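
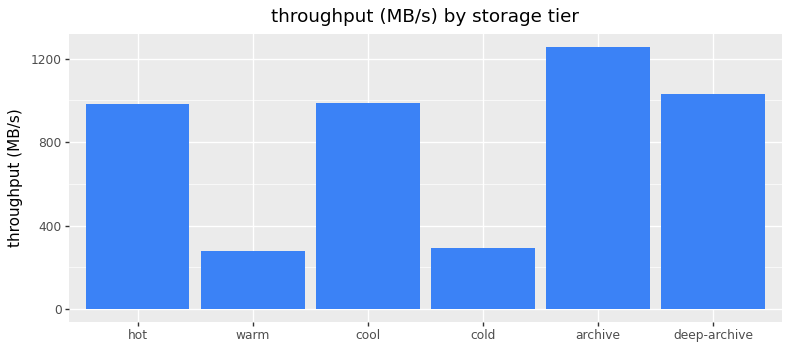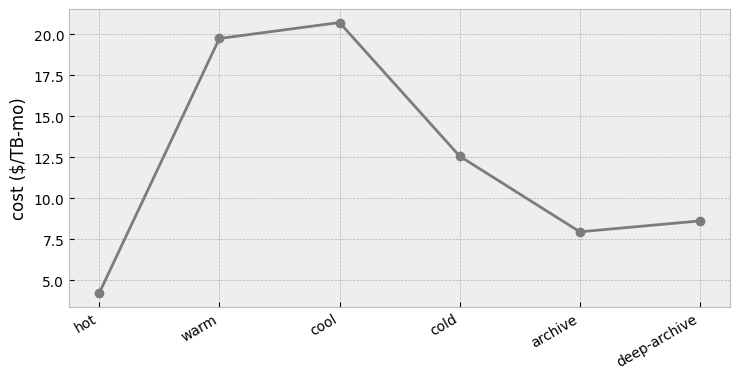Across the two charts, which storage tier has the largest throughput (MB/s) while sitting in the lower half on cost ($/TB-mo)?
archive

Chart 2 median cost ($/TB-mo) ≈ 10; below-median storage tiers: hot, archive, deep-archive. Among those, archive has the highest throughput (MB/s) (≈ 1200).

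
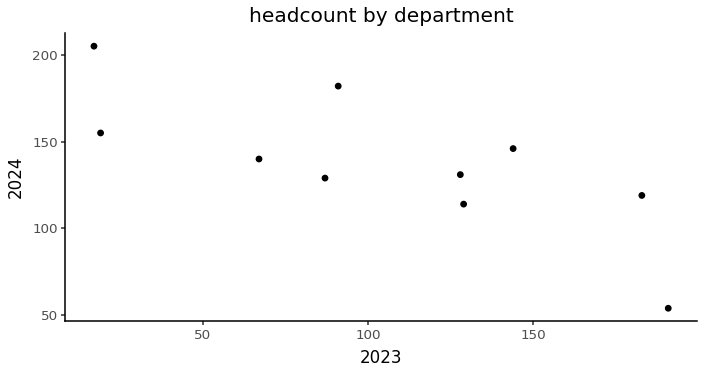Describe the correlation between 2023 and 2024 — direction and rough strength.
negative, strong

Points are negatively correlated; strong (|r| ≈ 0.8).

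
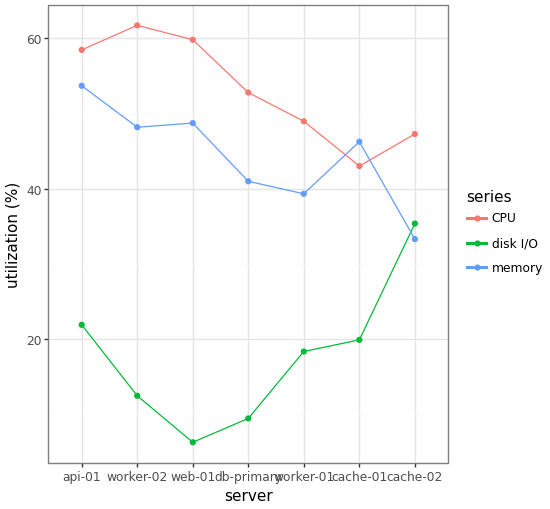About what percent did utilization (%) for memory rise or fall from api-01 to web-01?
≈ -9.1%

api-01 ≈ 55, web-01 ≈ 50; (50 − 55) / 55 ≈ -9.1%.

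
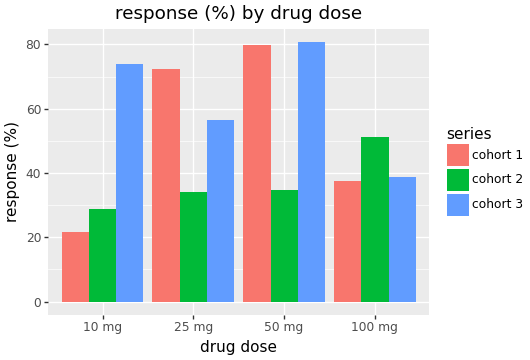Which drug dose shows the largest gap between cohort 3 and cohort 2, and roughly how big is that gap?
50 mg: cohort 3 ≈ 80, cohort 2 ≈ 30 → gap ≈ 50. Next-largest (10 mg) is only ≈ 40.

50 mg, ≈ 50 %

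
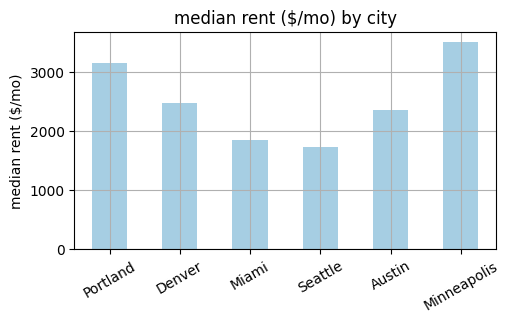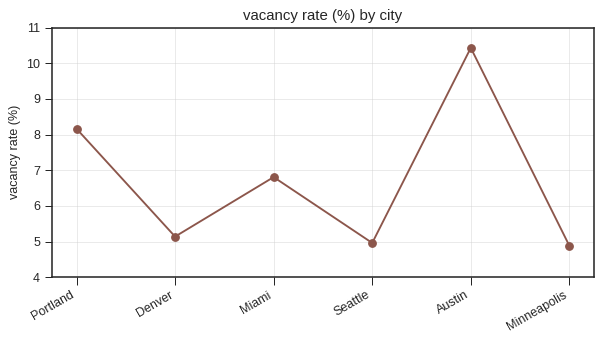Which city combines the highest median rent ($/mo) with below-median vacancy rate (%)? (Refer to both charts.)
Minneapolis

Chart 2 median vacancy rate (%) ≈ 6; below-median cities: Denver, Seattle, Minneapolis. Among those, Minneapolis has the highest median rent ($/mo) (≈ 3500).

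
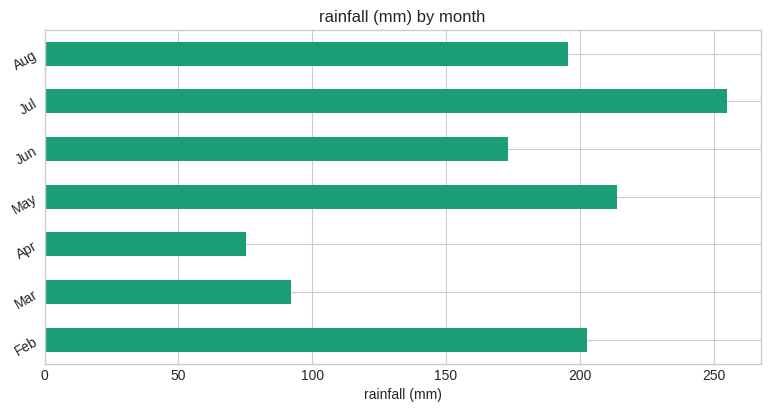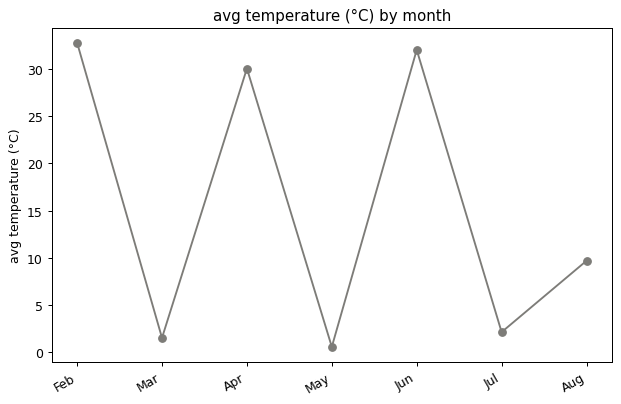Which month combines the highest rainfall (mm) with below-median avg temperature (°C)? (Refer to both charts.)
Jul

Chart 2 median avg temperature (°C) ≈ 10; below-median months: Mar, May, Jul. Among those, Jul has the highest rainfall (mm) (≈ 250).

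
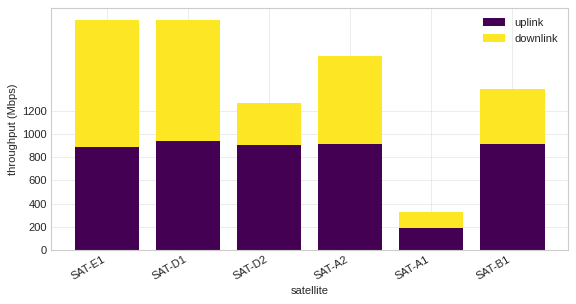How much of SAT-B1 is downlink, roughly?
downlink top ≈ 1400, bottom ≈ 1000; segment ≈ 400.

≈ 400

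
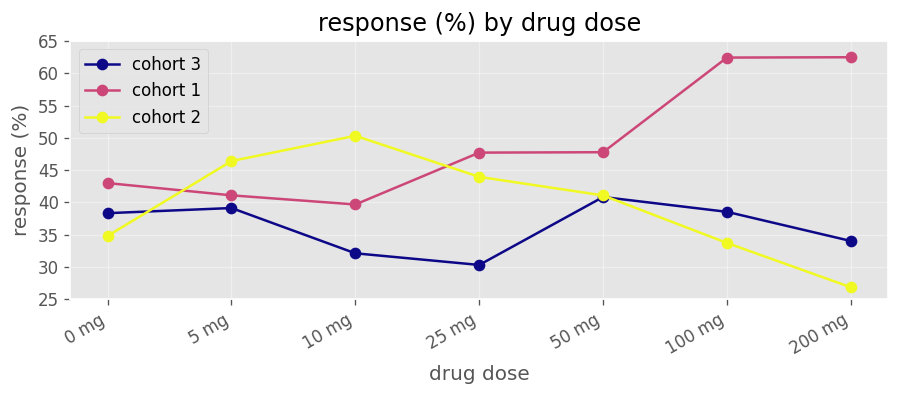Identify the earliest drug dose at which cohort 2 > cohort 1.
0 mg: cohort 2 ≈ 35 vs cohort 1 ≈ 45 (not yet); 5 mg: cohort 2 ≈ 45 vs cohort 1 ≈ 40 (first crossover).

5 mg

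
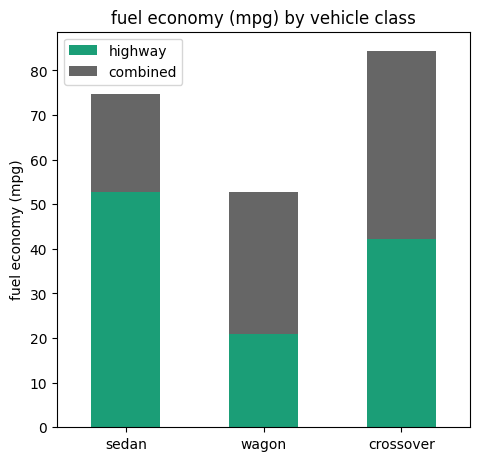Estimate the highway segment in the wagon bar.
≈ 20

highway top ≈ 20, bottom ≈ 0; segment ≈ 20.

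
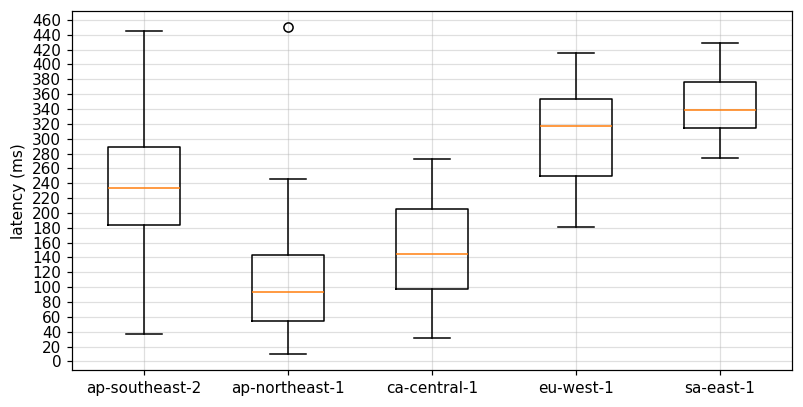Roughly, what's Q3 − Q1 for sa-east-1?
≈ 60

Q3 ≈ 380, Q1 ≈ 320; IQR ≈ 60.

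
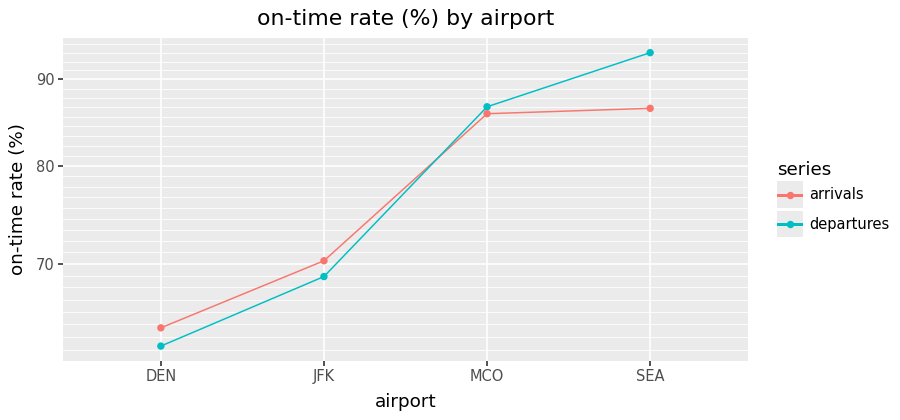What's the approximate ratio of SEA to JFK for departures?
≈ 1.36×

SEA ≈ 95, JFK ≈ 70; 95/70 ≈ 1.36.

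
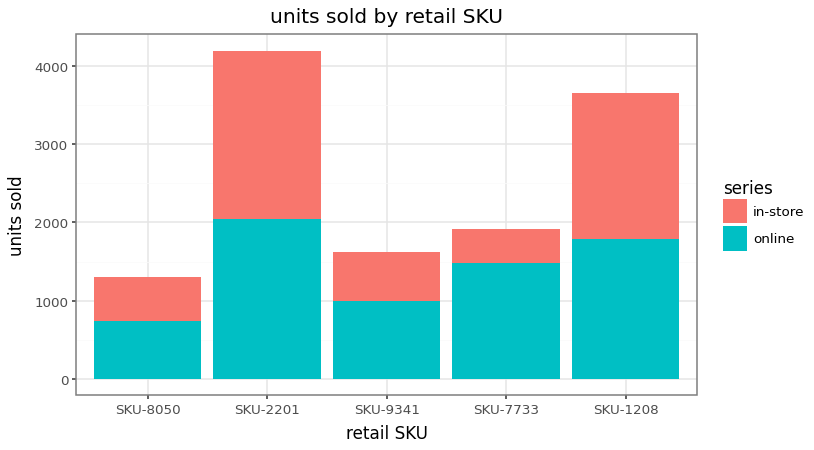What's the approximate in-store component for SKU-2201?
≈ 2000

in-store top ≈ 4000, bottom ≈ 2000; segment ≈ 2000.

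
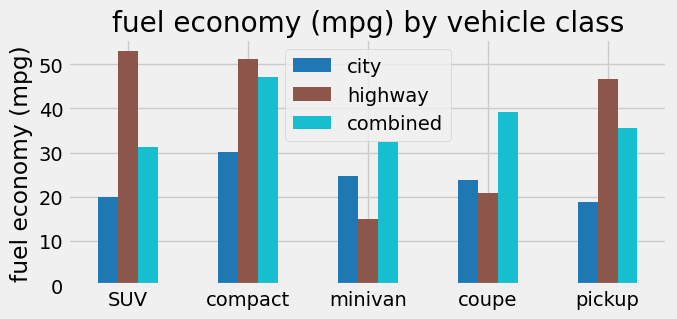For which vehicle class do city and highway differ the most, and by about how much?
SUV: city ≈ 20, highway ≈ 55 → gap ≈ 35. Next-largest (pickup) is only ≈ 25.

SUV, ≈ 35 mpg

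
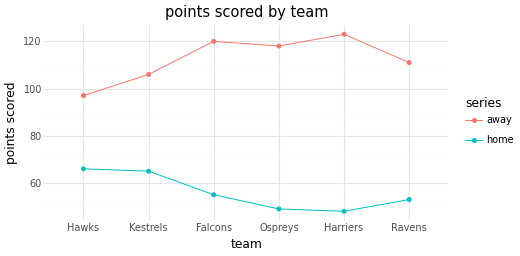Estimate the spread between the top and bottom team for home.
≈ 20

Max Hawks ≈ 70, min Harriers ≈ 50; range ≈ 20.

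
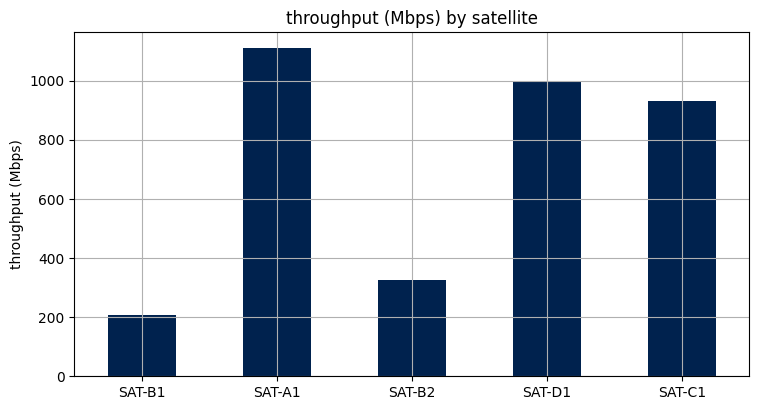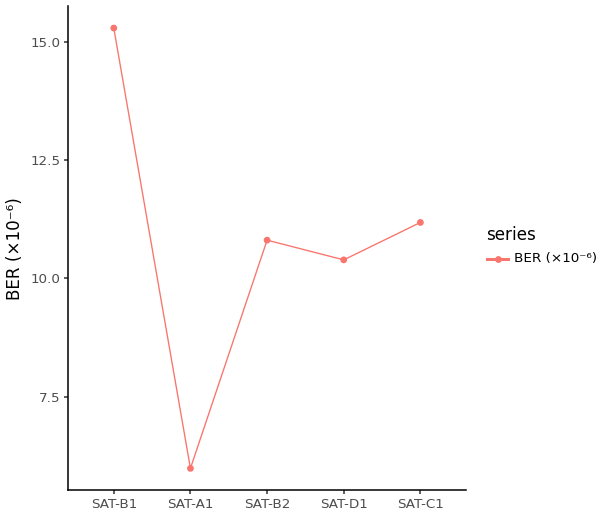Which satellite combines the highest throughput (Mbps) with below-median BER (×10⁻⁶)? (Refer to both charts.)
Chart 2 median BER (×10⁻⁶) ≈ 10; below-median satellites: SAT-A1, SAT-D1. Among those, SAT-A1 has the highest throughput (Mbps) (≈ 1200).

SAT-A1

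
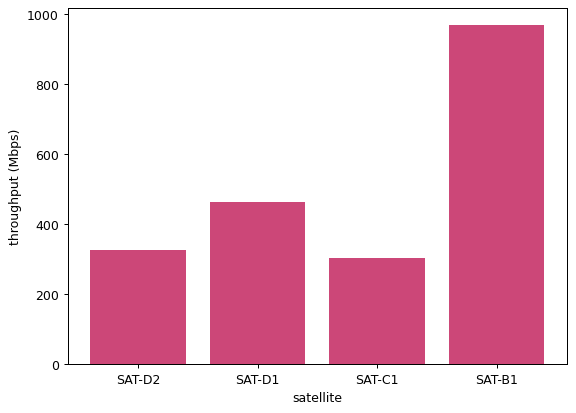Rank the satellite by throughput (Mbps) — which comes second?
SAT-D1

Top 3: SAT-B1 ≈ 1000, SAT-D1 ≈ 500, SAT-D2 ≈ 300.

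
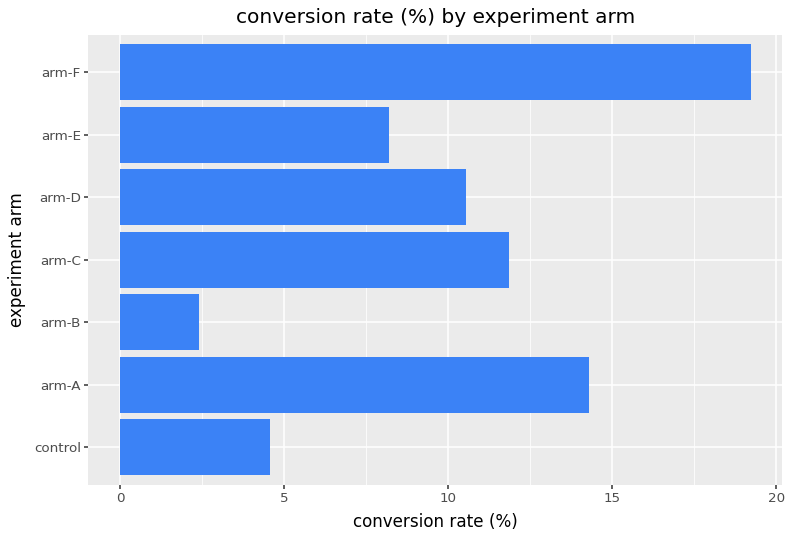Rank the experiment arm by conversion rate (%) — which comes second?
Top 3: arm-F ≈ 20, arm-A ≈ 14, arm-C ≈ 12.

arm-A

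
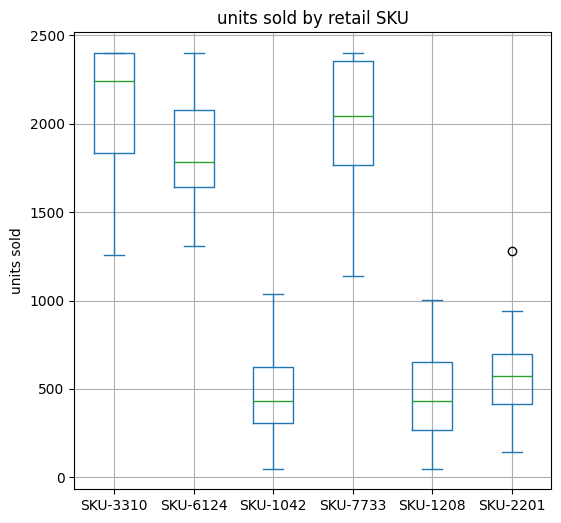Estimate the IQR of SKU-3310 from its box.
≈ 600

Q3 ≈ 2400, Q1 ≈ 1800; IQR ≈ 600.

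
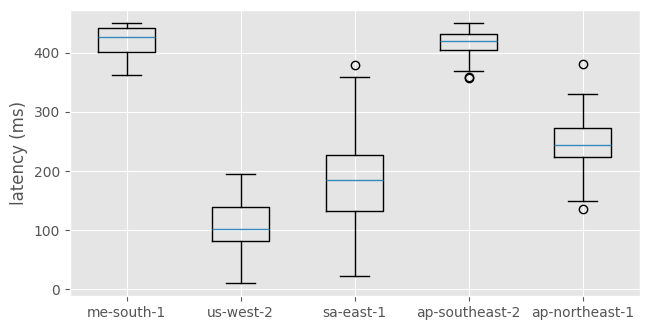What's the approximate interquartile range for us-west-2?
≈ 50

Q3 ≈ 150, Q1 ≈ 100; IQR ≈ 50.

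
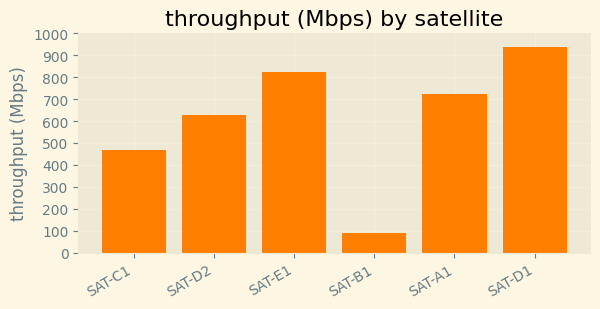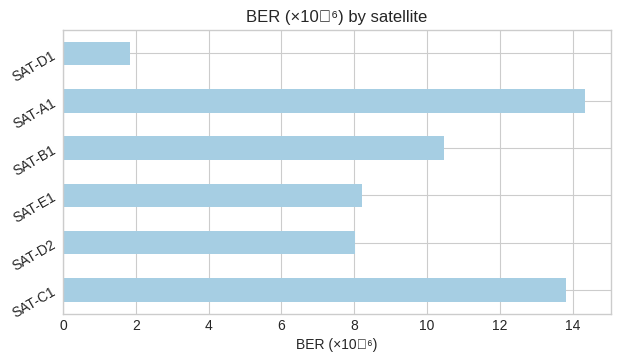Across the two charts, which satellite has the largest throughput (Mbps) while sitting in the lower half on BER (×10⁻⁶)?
Chart 2 median BER (×10⁻⁶) ≈ 10; below-median satellites: SAT-D2, SAT-E1, SAT-D1. Among those, SAT-D1 has the highest throughput (Mbps) (≈ 900).

SAT-D1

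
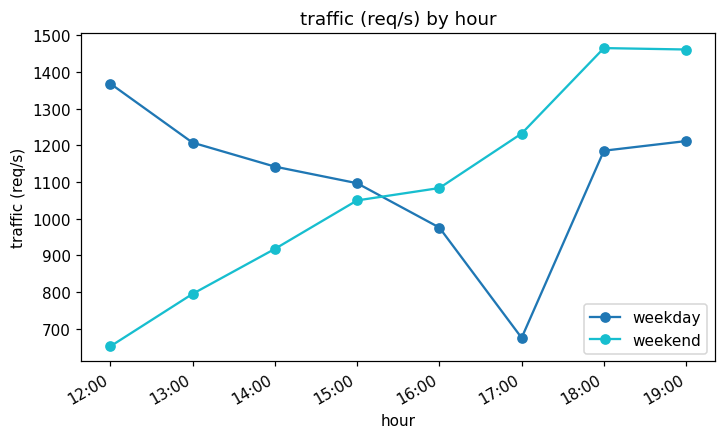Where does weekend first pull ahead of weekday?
15:00: weekend ≈ 1000 vs weekday ≈ 1100 (not yet); 16:00: weekend ≈ 1100 vs weekday ≈ 1000 (first crossover).

16:00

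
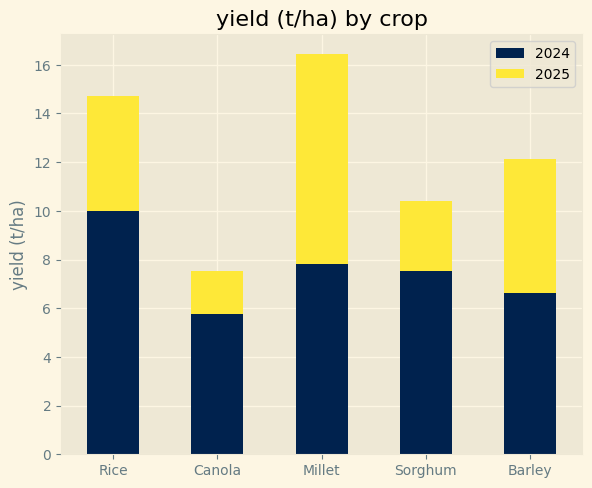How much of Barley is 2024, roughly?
≈ 6

2024 top ≈ 6, bottom ≈ 0; segment ≈ 6.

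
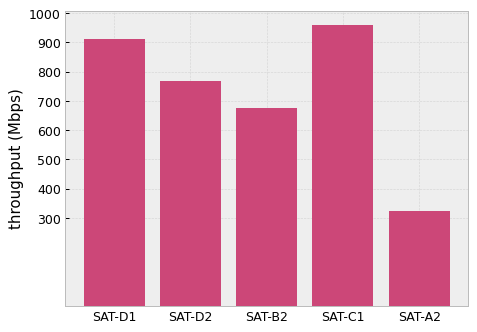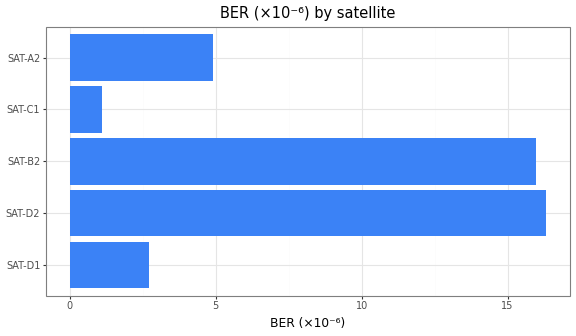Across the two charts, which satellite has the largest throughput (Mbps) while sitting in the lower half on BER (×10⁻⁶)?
Chart 2 median BER (×10⁻⁶) ≈ 4; below-median satellites: SAT-D1, SAT-C1. Among those, SAT-C1 has the highest throughput (Mbps) (≈ 1000).

SAT-C1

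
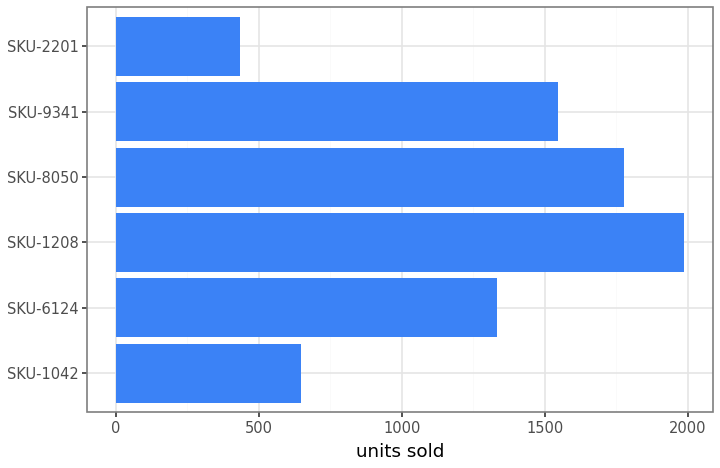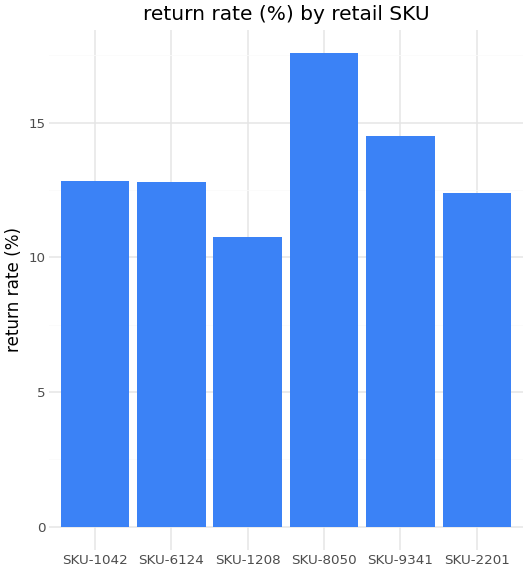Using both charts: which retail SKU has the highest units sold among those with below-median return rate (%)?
SKU-1208

Chart 2 median return rate (%) ≈ 12; below-median retail SKUs: SKU-6124, SKU-1208, SKU-2201. Among those, SKU-1208 has the highest units sold (≈ 2000).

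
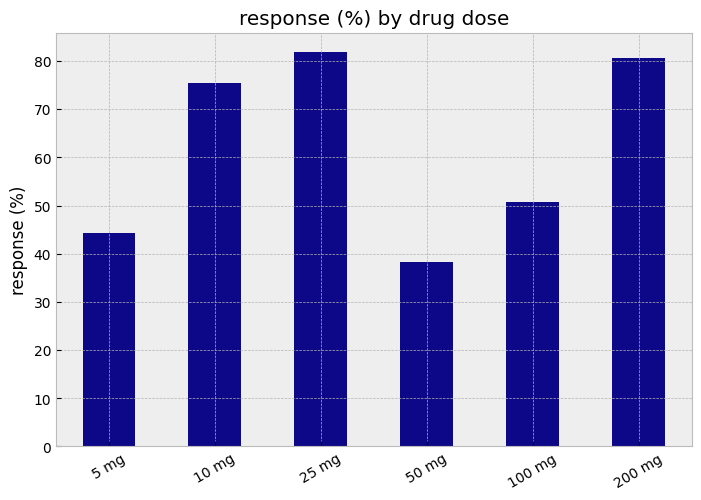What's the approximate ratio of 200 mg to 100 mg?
≈ 1.6×

200 mg ≈ 80, 100 mg ≈ 50; 80/50 ≈ 1.6.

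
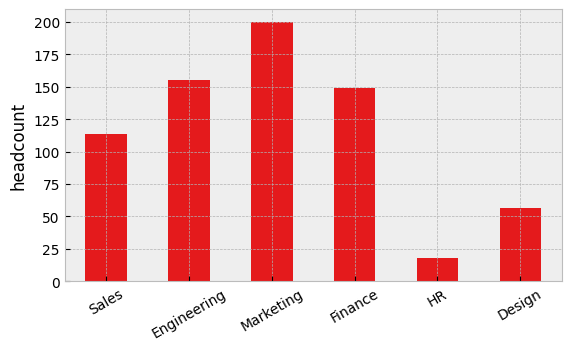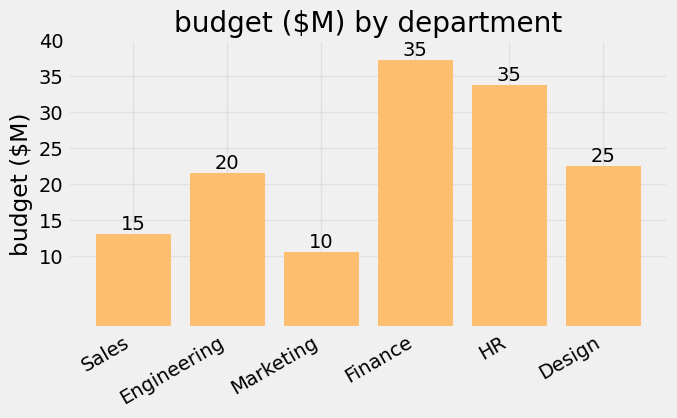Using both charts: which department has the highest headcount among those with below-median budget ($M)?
Chart 2 median budget ($M) ≈ 20; below-median departments: Sales, Engineering, Marketing. Among those, Marketing has the highest headcount (≈ 200).

Marketing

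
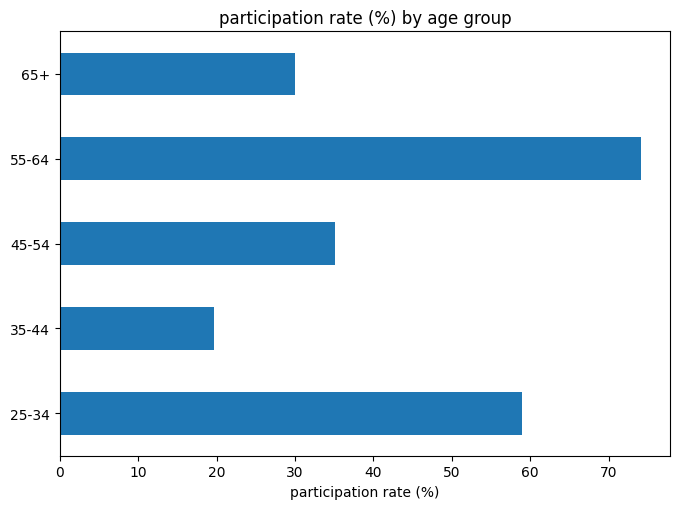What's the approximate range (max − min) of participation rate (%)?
≈ 50

Max 55-64 ≈ 70, min 35-44 ≈ 20; range ≈ 50.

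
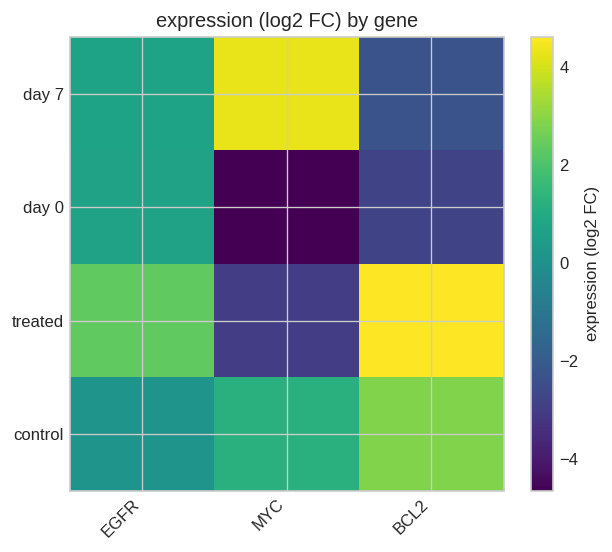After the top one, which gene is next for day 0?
Top 3 for day 0: EGFR ≈ 1, BCL2 ≈ -3, MYC ≈ -5.

BCL2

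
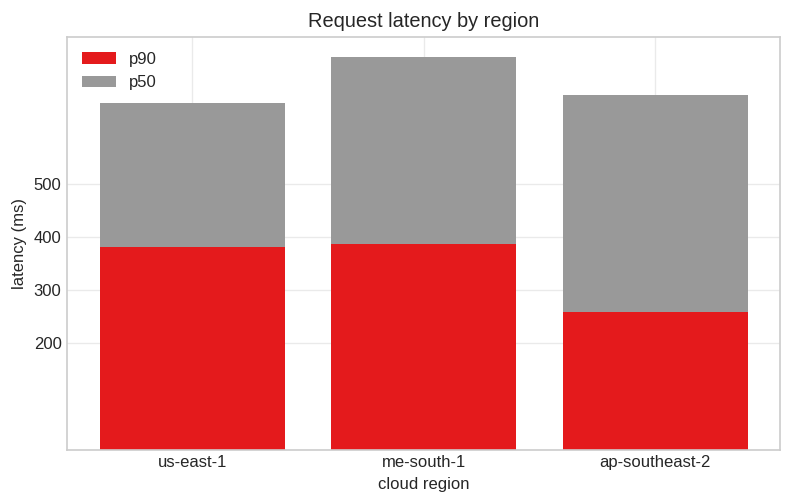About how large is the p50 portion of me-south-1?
≈ 300

p50 top ≈ 700, bottom ≈ 400; segment ≈ 300.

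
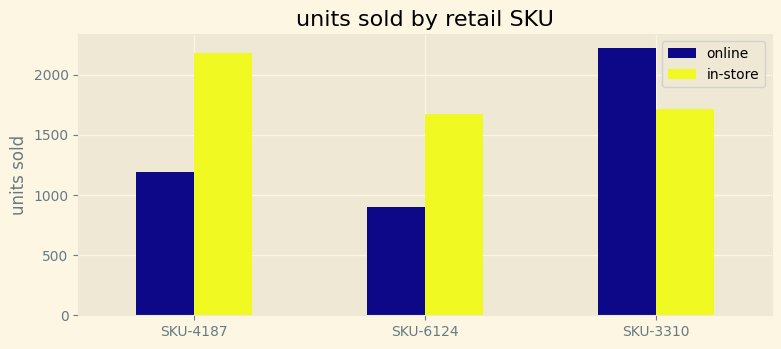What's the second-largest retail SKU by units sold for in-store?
SKU-3310

Top 3 for in-store: SKU-4187 ≈ 2200, SKU-3310 ≈ 1800, SKU-6124 ≈ 1600.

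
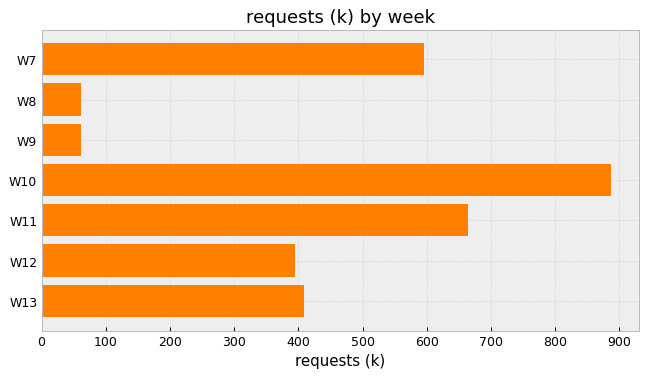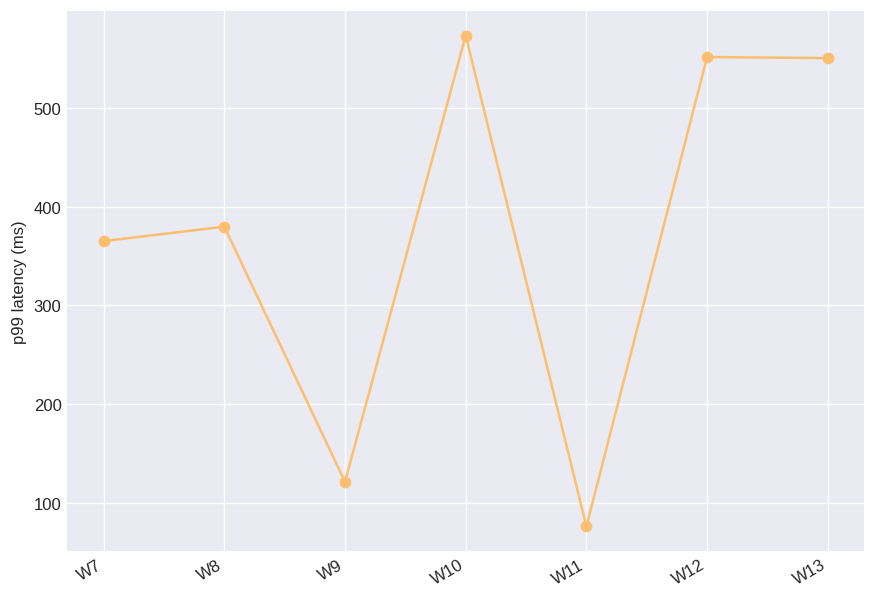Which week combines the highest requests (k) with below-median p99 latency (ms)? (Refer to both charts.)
W11

Chart 2 median p99 latency (ms) ≈ 400; below-median weeks: W7, W9, W11. Among those, W11 has the highest requests (k) (≈ 700).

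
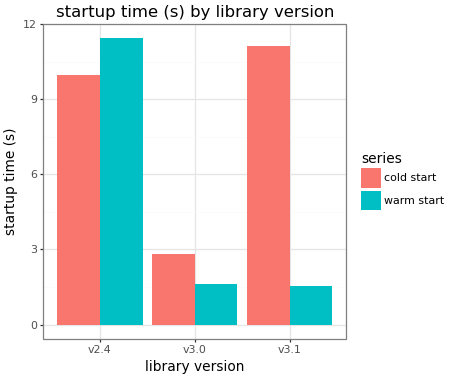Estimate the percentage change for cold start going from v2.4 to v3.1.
v2.4 ≈ 10, v3.1 ≈ 11; (11 − 10) / 10 ≈ +10%.

≈ +10%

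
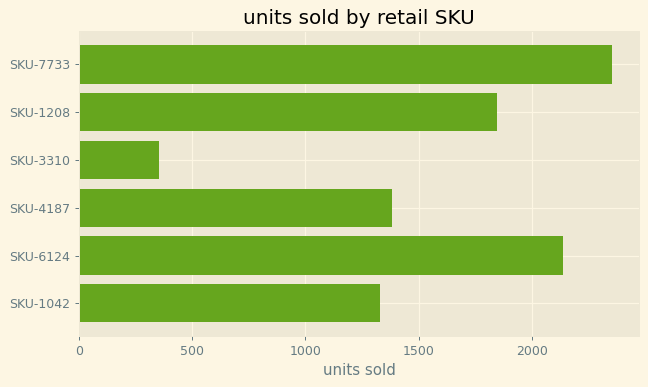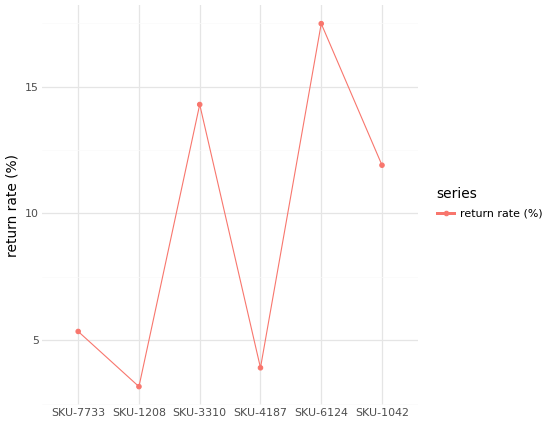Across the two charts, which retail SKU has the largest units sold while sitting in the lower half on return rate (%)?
Chart 2 median return rate (%) ≈ 8; below-median retail SKUs: SKU-7733, SKU-1208, SKU-4187. Among those, SKU-7733 has the highest units sold (≈ 2500).

SKU-7733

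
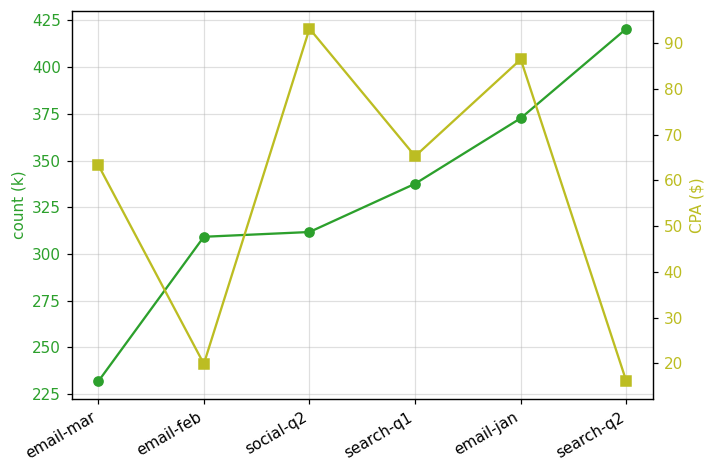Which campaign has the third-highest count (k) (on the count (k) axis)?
Top 4 (on the count (k) axis): search-q2 ≈ 420, email-jan ≈ 380, search-q1 ≈ 340, social-q2 ≈ 320.

search-q1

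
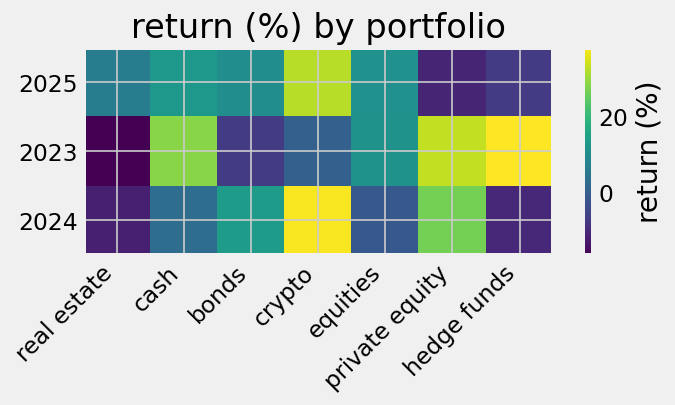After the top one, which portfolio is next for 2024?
private equity

Top 3 for 2024: crypto ≈ 40, private equity ≈ 25, bonds ≈ 15.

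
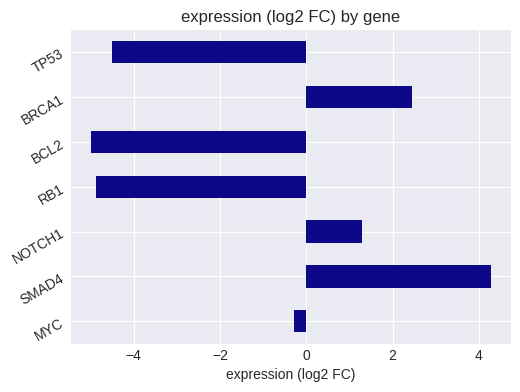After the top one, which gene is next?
BRCA1

Top 3: SMAD4 ≈ 4, BRCA1 ≈ 2, NOTCH1 ≈ 1.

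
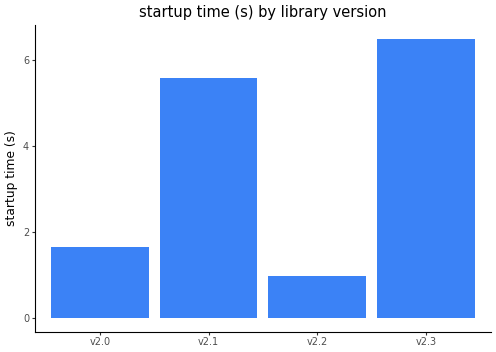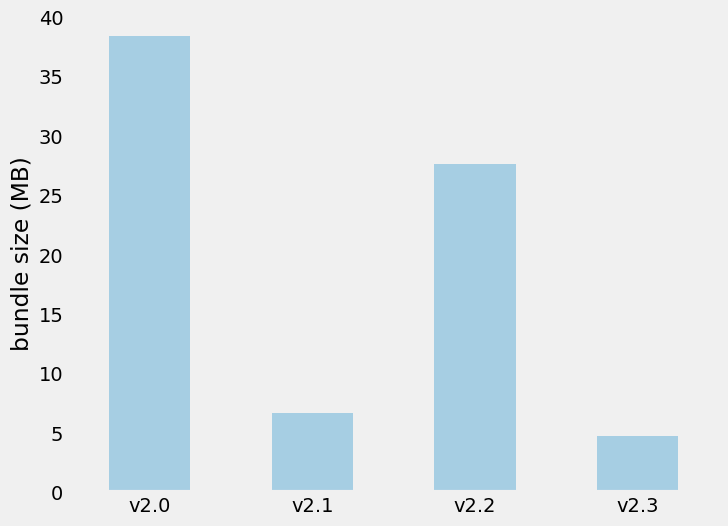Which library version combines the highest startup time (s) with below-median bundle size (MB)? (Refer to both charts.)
Chart 2 median bundle size (MB) ≈ 15; below-median library versions: v2.1, v2.3. Among those, v2.3 has the highest startup time (s) (≈ 7).

v2.3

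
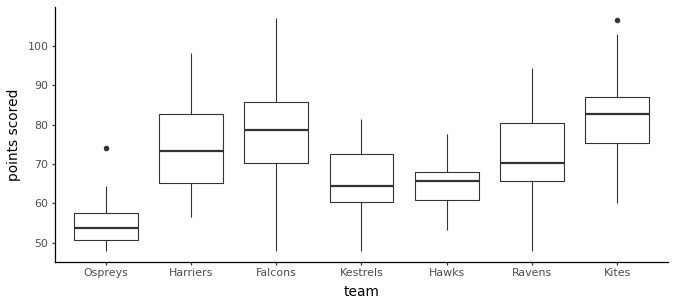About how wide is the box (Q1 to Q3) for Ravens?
Q3 ≈ 80, Q1 ≈ 65; IQR ≈ 15.

≈ 15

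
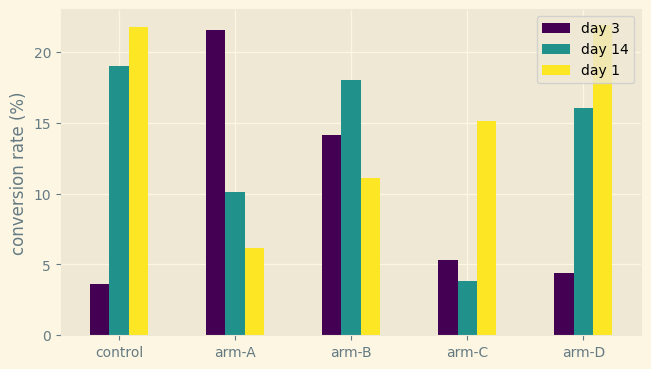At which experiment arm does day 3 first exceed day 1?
control: day 3 ≈ 4 vs day 1 ≈ 22 (not yet); arm-A: day 3 ≈ 22 vs day 1 ≈ 6 (first crossover).

arm-A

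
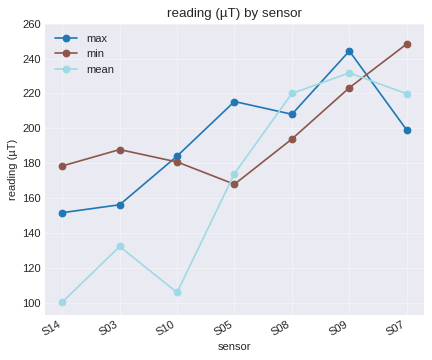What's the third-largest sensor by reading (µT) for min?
S08

Top 4 for min: S07 ≈ 240, S09 ≈ 220, S08 ≈ 200, S03 ≈ 180.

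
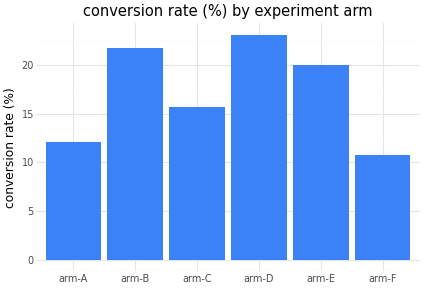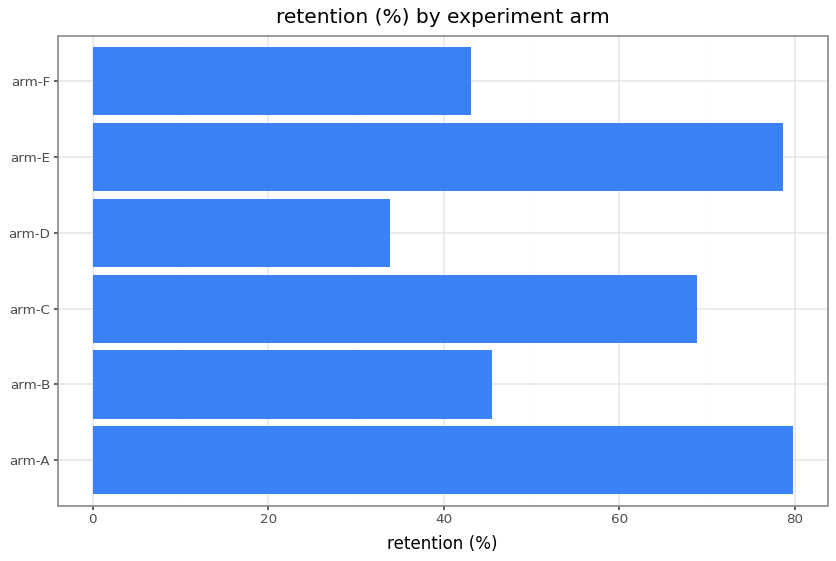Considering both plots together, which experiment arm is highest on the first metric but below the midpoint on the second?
arm-D

Chart 2 median retention (%) ≈ 60; below-median experiment arms: arm-B, arm-D, arm-F. Among those, arm-D has the highest conversion rate (%) (≈ 25).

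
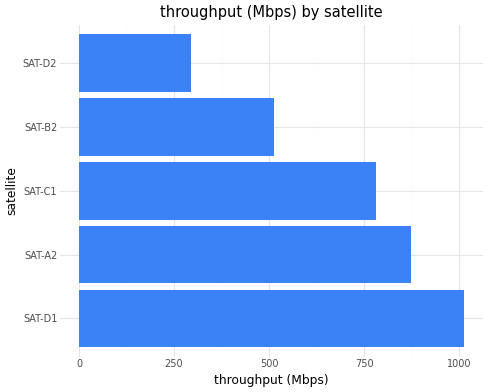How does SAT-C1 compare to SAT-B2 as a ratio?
≈ 1.6×

SAT-C1 ≈ 800, SAT-B2 ≈ 500; 800/500 ≈ 1.6.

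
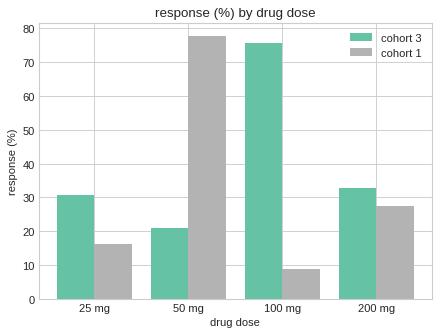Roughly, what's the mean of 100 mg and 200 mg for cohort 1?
(10 + 30) / 2 ≈ 20.

≈ 20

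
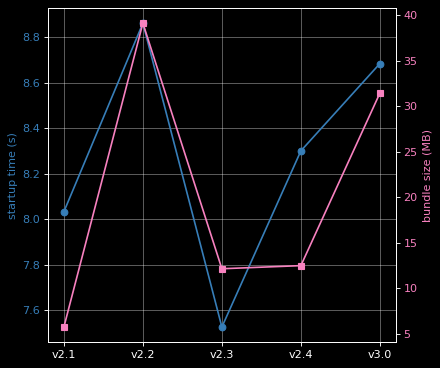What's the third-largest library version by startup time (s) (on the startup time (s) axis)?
Top 4 (on the startup time (s) axis): v2.2 ≈ 8.8, v3.0 ≈ 8.6, v2.4 ≈ 8.4, v2.1 ≈ 8.0.

v2.4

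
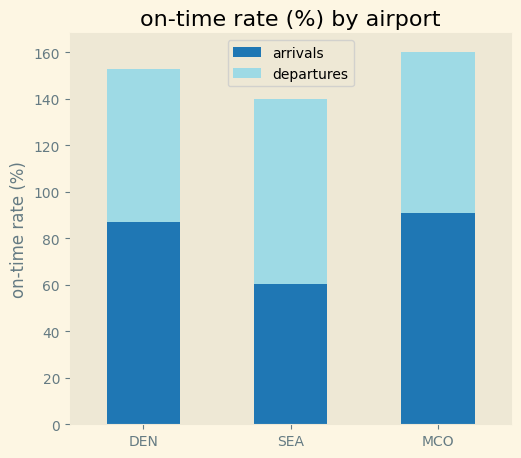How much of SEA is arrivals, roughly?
≈ 60

arrivals top ≈ 60, bottom ≈ 0; segment ≈ 60.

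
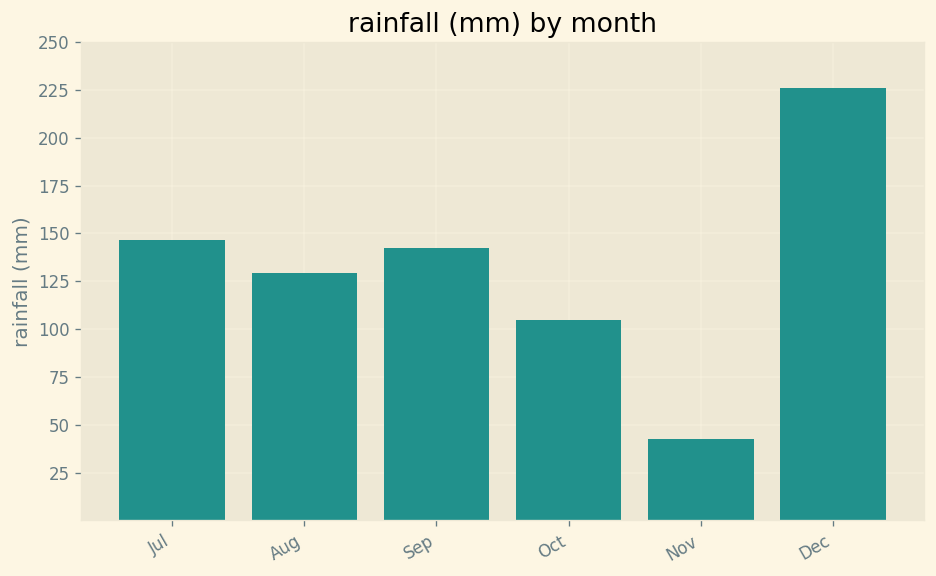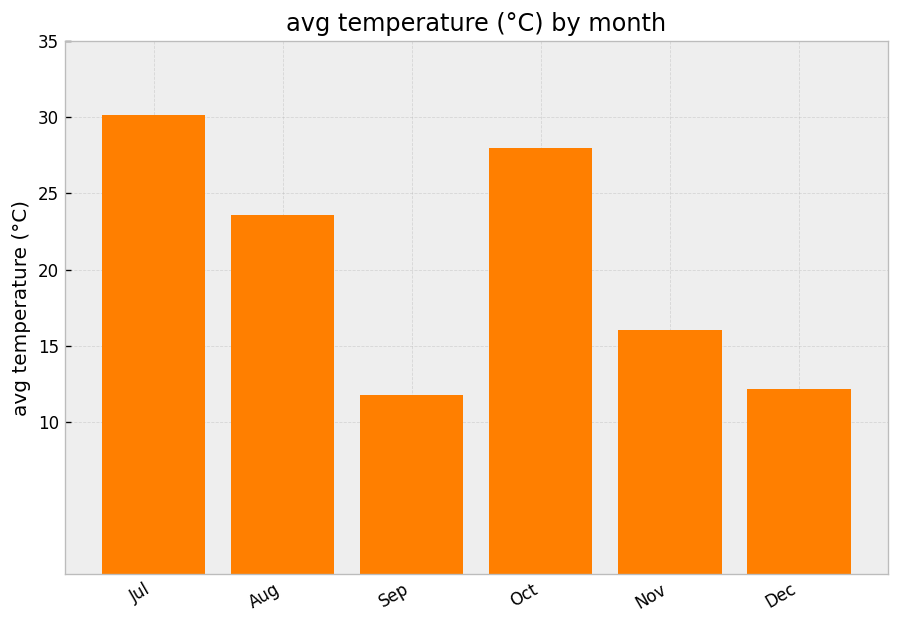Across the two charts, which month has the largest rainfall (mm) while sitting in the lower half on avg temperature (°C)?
Dec

Chart 2 median avg temperature (°C) ≈ 20; below-median months: Sep, Nov, Dec. Among those, Dec has the highest rainfall (mm) (≈ 225).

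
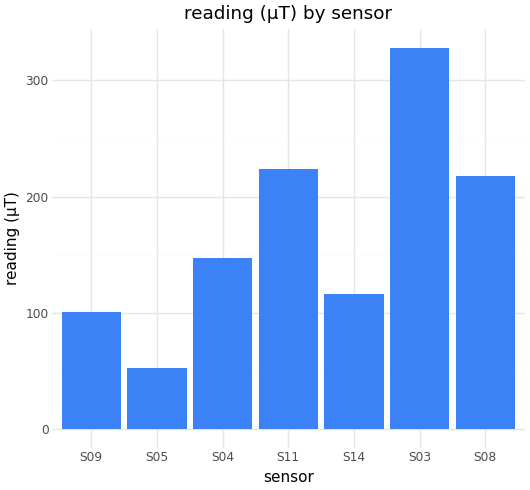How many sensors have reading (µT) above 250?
1

Above 250: S03.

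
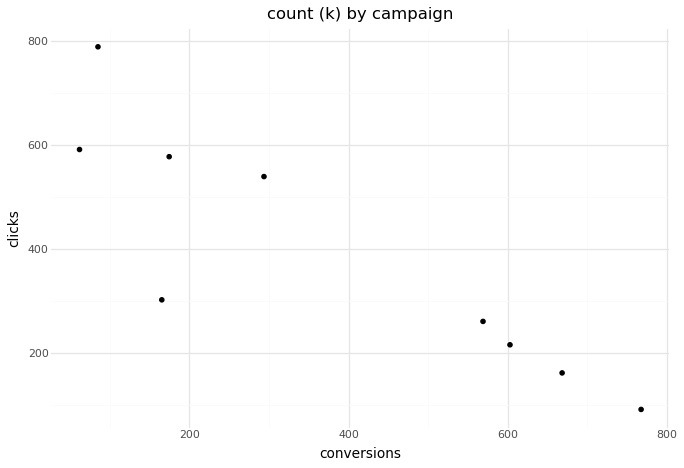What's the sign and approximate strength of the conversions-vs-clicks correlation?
Points are negatively correlated; strong (|r| ≈ 0.9).

negative, strong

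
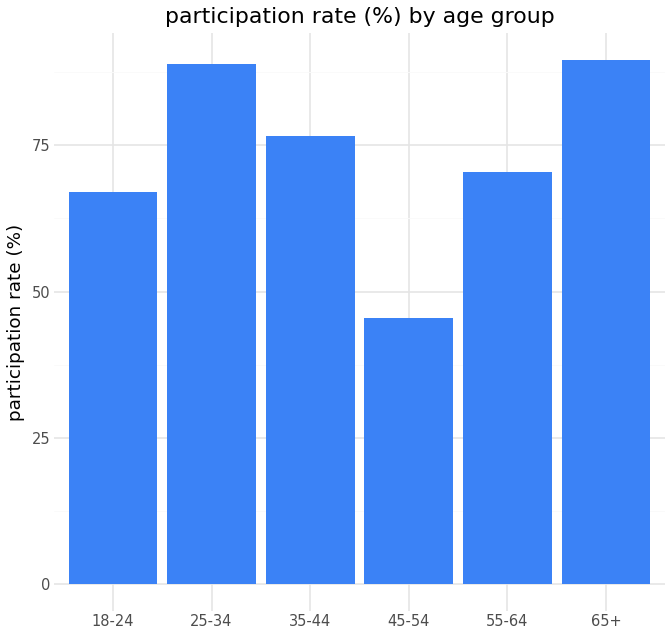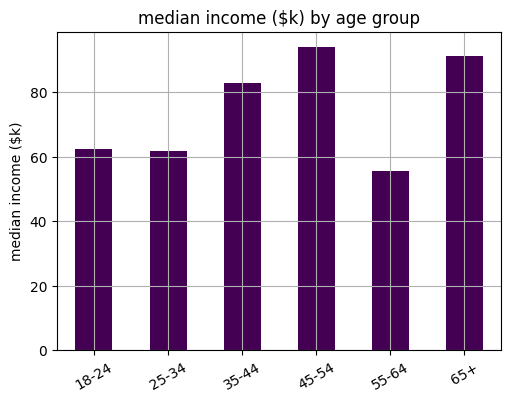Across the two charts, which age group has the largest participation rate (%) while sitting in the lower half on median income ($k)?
25-34

Chart 2 median median income ($k) ≈ 70; below-median age groups: 18-24, 25-34, 55-64. Among those, 25-34 has the highest participation rate (%) (≈ 90).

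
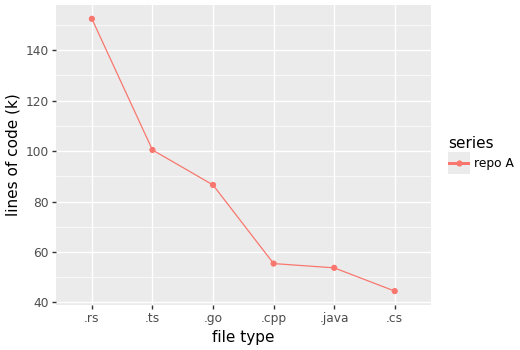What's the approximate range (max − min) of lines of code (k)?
≈ 110

Max .rs ≈ 150, min .cs ≈ 40; range ≈ 110.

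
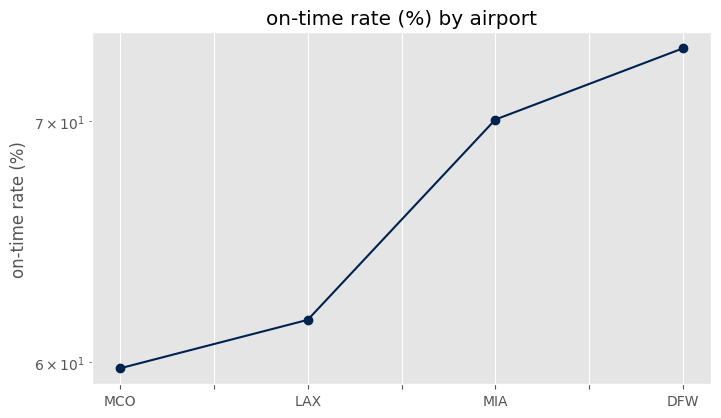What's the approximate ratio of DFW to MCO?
≈ 1.23×

DFW ≈ 74, MCO ≈ 60; 74/60 ≈ 1.23.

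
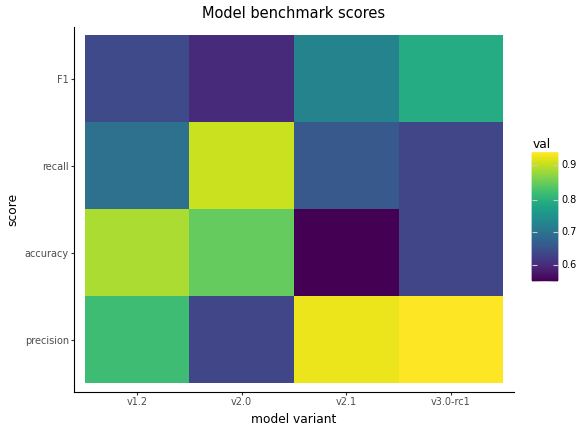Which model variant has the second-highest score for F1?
Top 3 for F1: v3.0-rc1 ≈ 0.80, v2.1 ≈ 0.75, v1.2 ≈ 0.65.

v2.1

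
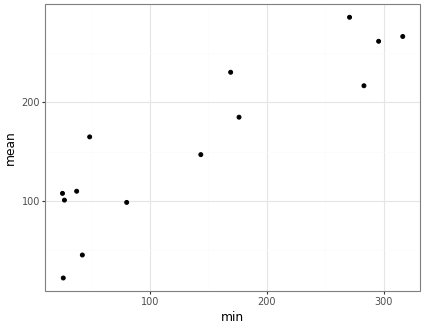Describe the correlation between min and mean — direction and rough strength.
positive, strong

Points are positively correlated; strong (|r| ≈ 0.9).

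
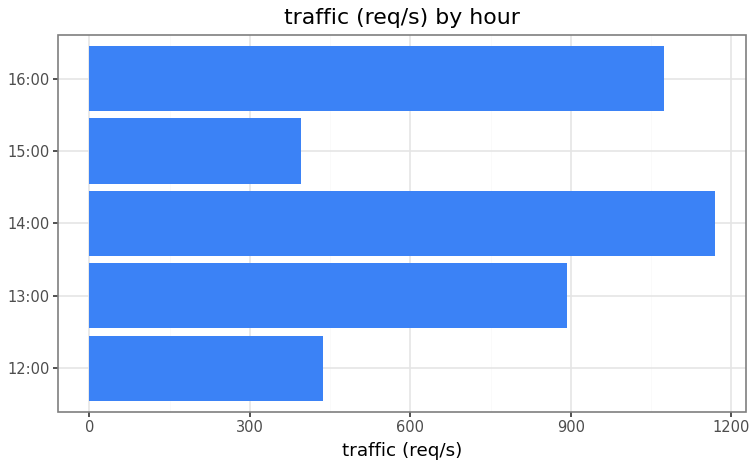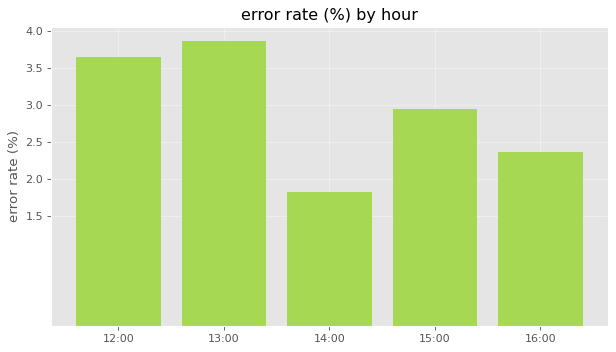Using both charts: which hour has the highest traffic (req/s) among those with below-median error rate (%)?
14:00

Chart 2 median error rate (%) ≈ 3; below-median hours: 14:00, 16:00. Among those, 14:00 has the highest traffic (req/s) (≈ 1200).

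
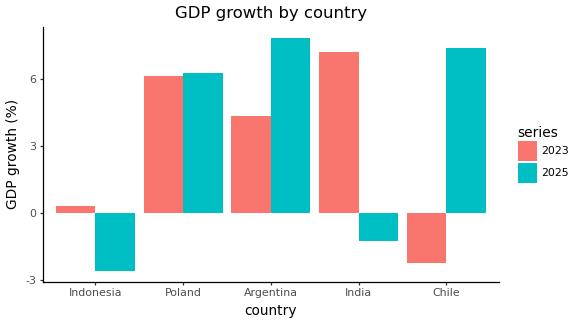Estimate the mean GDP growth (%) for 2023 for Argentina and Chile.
≈ 1

(4 + -2) / 2 ≈ 1.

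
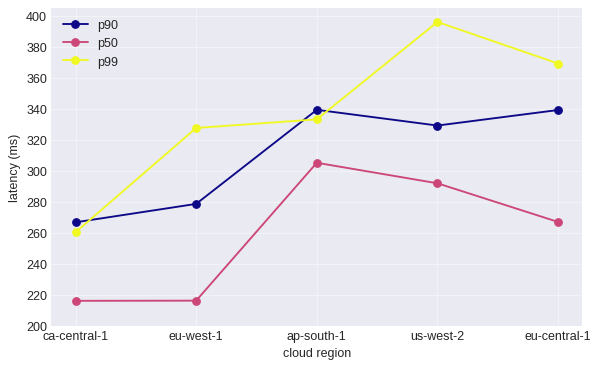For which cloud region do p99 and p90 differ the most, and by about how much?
us-west-2, ≈ 80 ms

us-west-2: p99 ≈ 400, p90 ≈ 320 → gap ≈ 80. Next-largest (eu-west-1) is only ≈ 40.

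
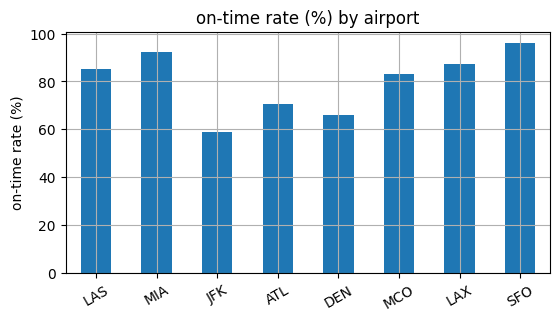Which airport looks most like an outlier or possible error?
JFK

JFK ≈ 60; the rest sit between ≈ 70 and ≈ 100.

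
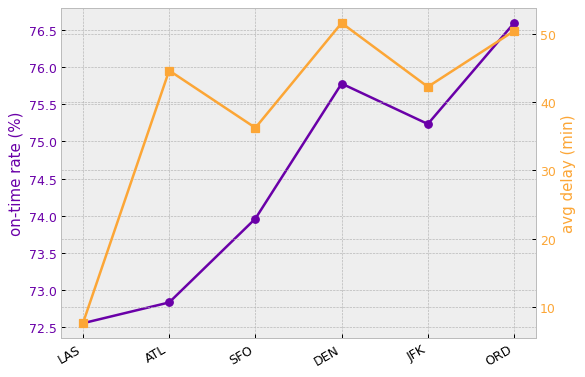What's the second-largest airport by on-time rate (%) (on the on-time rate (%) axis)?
DEN

Top 3 (on the on-time rate (%) axis): ORD ≈ 76.5, DEN ≈ 76.0, JFK ≈ 75.0.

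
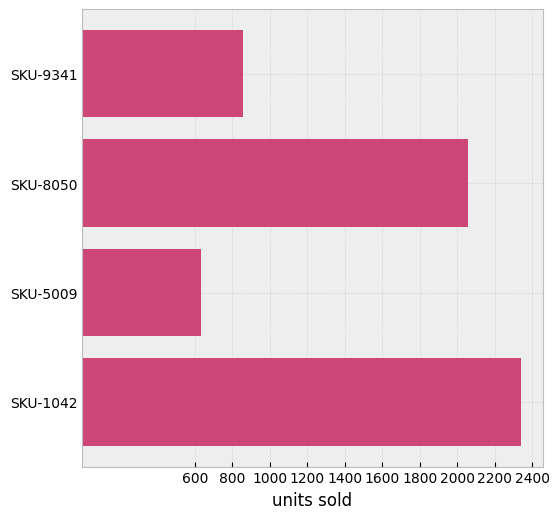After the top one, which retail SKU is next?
Top 3: SKU-1042 ≈ 2400, SKU-8050 ≈ 2000, SKU-9341 ≈ 800.

SKU-8050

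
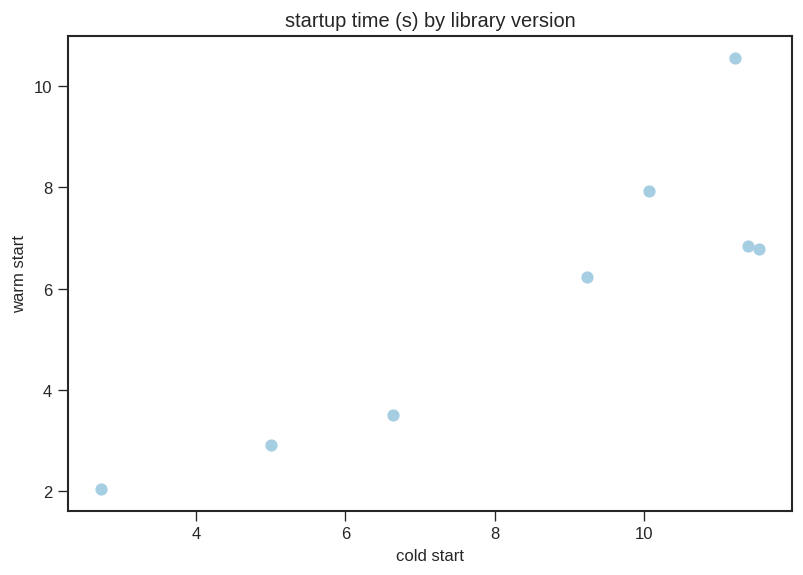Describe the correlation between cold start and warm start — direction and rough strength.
Points are positively correlated; strong (|r| ≈ 0.9).

positive, strong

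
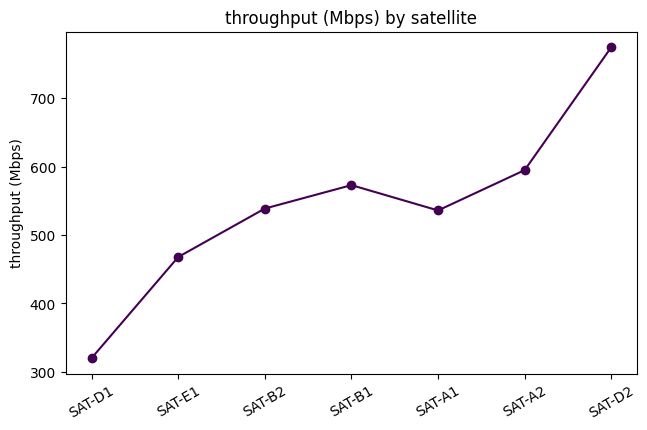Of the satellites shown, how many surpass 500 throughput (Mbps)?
5

Above 500: SAT-B2, SAT-B1, SAT-A1, SAT-A2, SAT-D2.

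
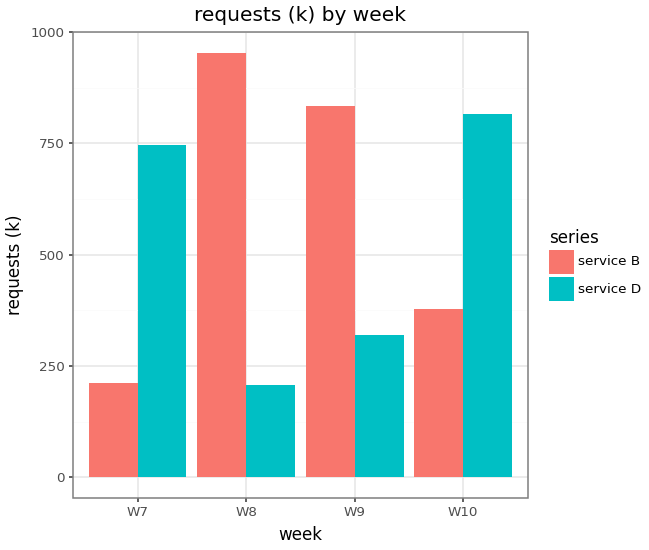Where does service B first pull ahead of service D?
W8

W7: service B ≈ 200 vs service D ≈ 700 (not yet); W8: service B ≈ 1000 vs service D ≈ 200 (first crossover).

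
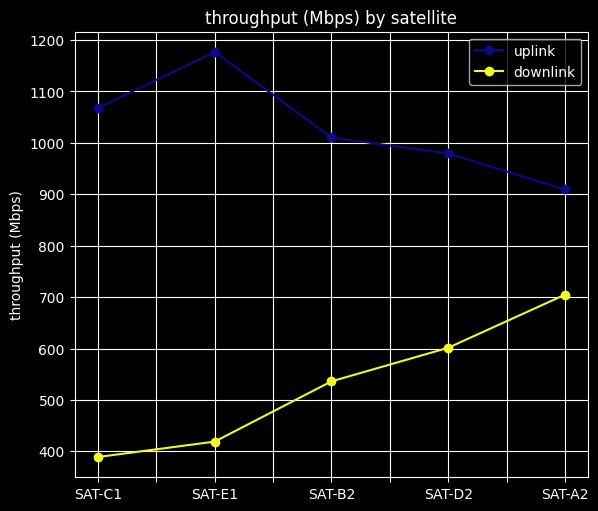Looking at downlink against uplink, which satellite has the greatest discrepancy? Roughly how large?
SAT-E1, ≈ 800 Mbps

SAT-E1: downlink ≈ 400, uplink ≈ 1200 → gap ≈ 800. Next-largest (SAT-C1) is only ≈ 700.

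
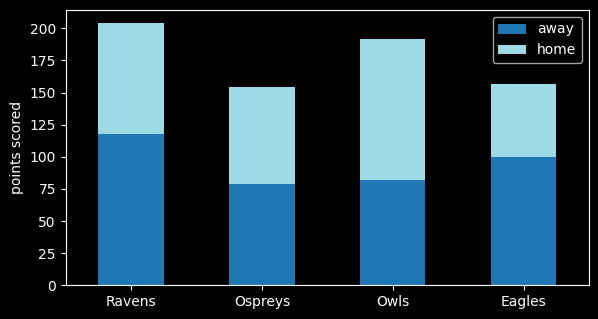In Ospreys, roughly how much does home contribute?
home top ≈ 160, bottom ≈ 80; segment ≈ 80.

≈ 80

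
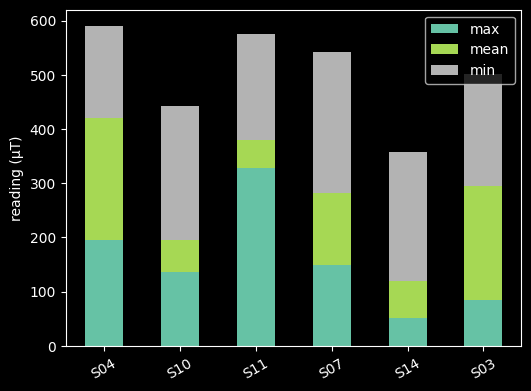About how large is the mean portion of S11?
≈ 50

mean top ≈ 400, bottom ≈ 350; segment ≈ 50.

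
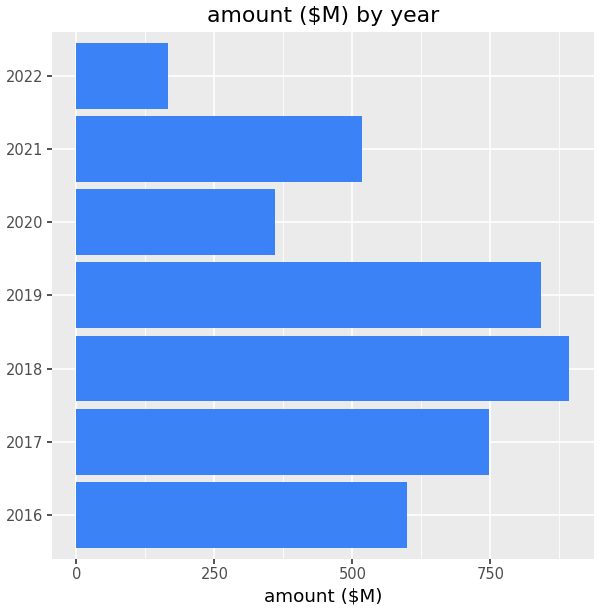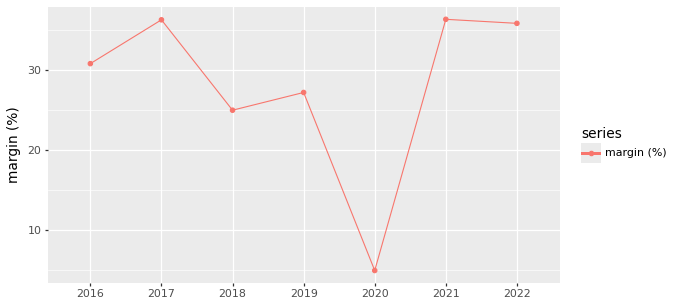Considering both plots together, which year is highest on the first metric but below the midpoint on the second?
Chart 2 median margin (%) ≈ 30; below-median years: 2018, 2019, 2020. Among those, 2018 has the highest amount ($M) (≈ 900).

2018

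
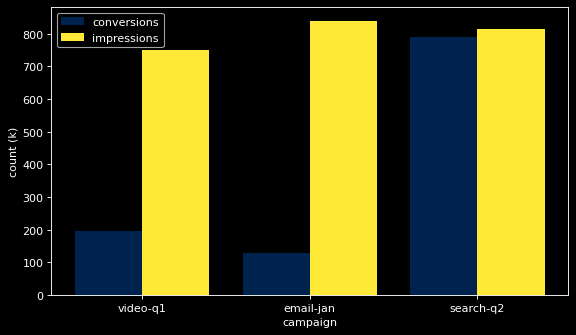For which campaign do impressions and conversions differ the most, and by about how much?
email-jan: impressions ≈ 800, conversions ≈ 100 → gap ≈ 700. Next-largest (video-q1) is only ≈ 600.

email-jan, ≈ 700 k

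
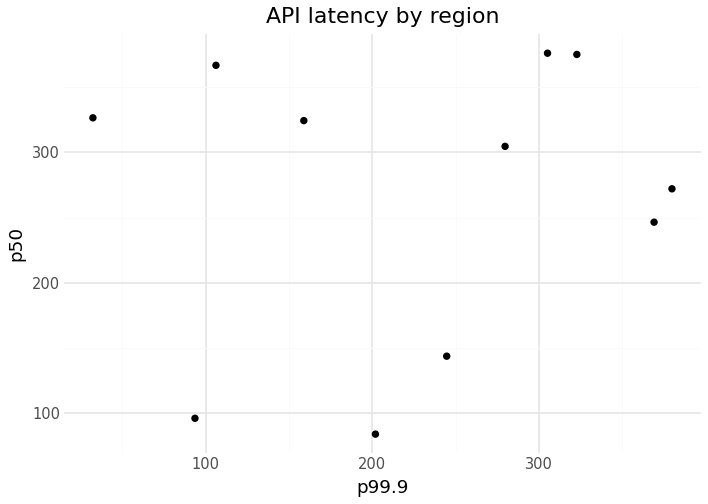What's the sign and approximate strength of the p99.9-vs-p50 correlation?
Points are roughly uncorrelated; weak (|r| ≈ 0.1).

no clear correlation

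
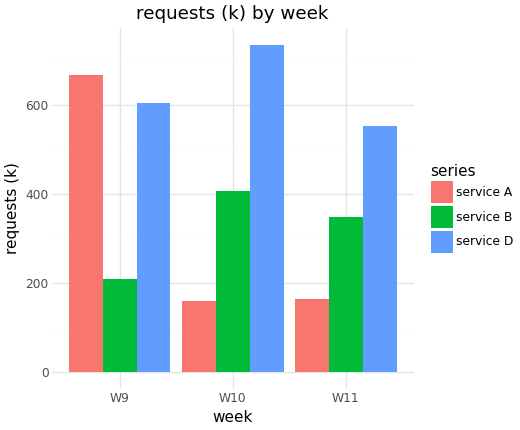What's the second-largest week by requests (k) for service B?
W11

Top 3 for service B: W10 ≈ 400, W11 ≈ 300, W9 ≈ 200.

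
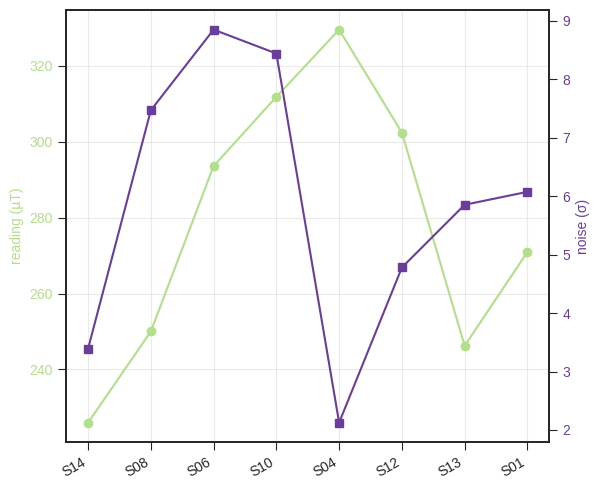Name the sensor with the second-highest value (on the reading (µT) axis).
Top 3 (on the reading (µT) axis): S04 ≈ 330, S10 ≈ 310, S12 ≈ 300.

S10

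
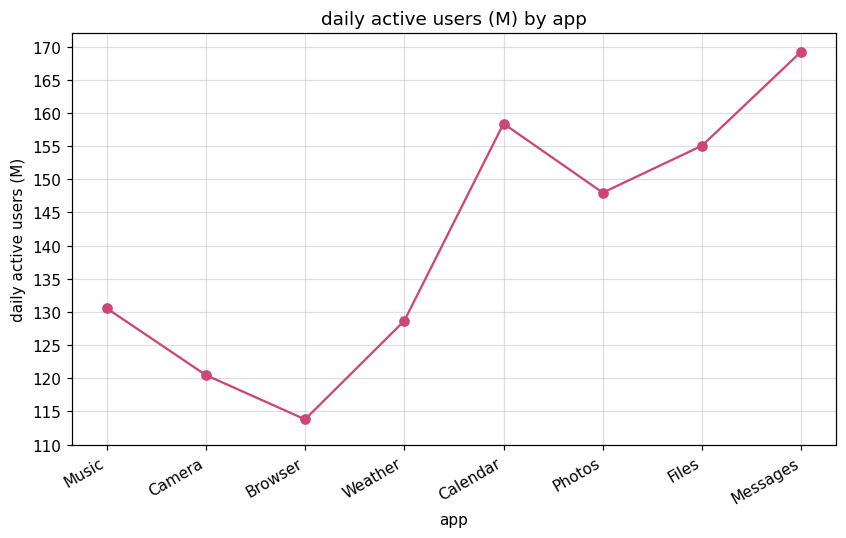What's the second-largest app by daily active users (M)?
Calendar

Top 3: Messages ≈ 170, Calendar ≈ 160, Files ≈ 155.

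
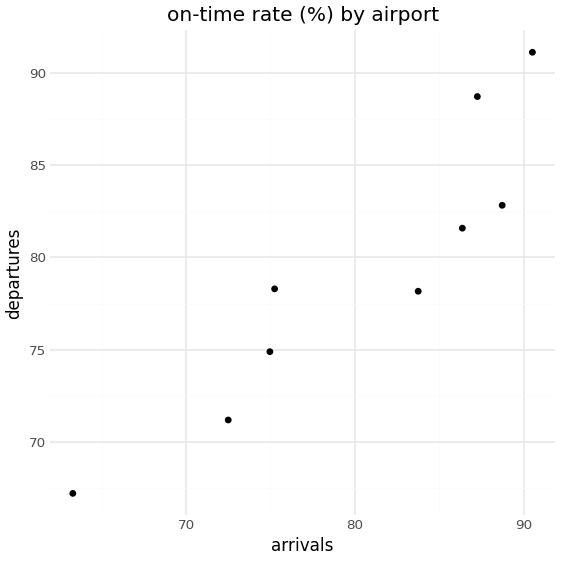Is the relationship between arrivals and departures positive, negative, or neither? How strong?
Points are positively correlated; strong (|r| ≈ 0.9).

positive, strong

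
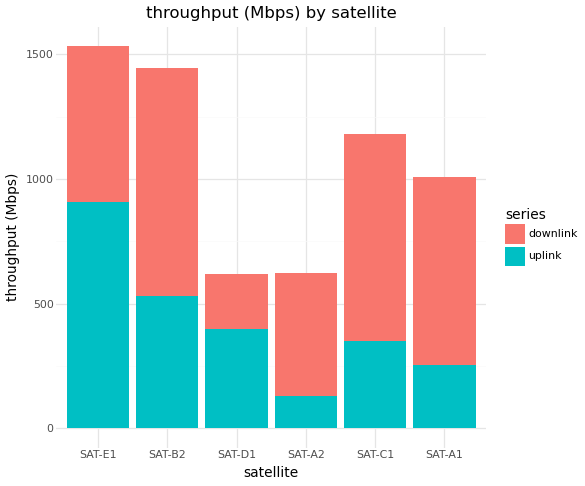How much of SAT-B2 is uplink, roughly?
uplink top ≈ 600, bottom ≈ 0; segment ≈ 600.

≈ 600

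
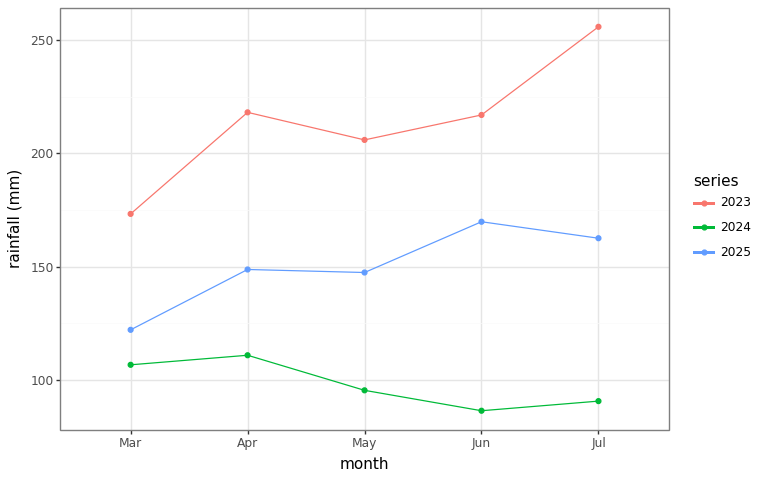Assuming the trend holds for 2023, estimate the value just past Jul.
Last three: 200, 220, 260 → slope ≈ 30/step → next ≈ 290.

≈ 290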